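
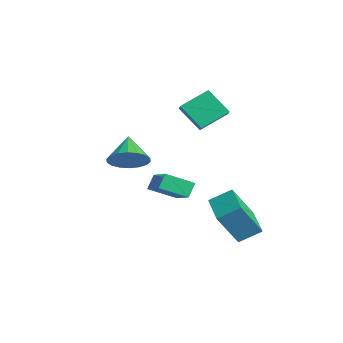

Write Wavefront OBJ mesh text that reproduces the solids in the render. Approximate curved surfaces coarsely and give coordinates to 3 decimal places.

v 2.253 -1.578 1.895
v 2.918 -0.952 2.414
v 1.067 -1.222 2.985
v 2.721 -0.662 2.105
v 2.432 -0.553 1.755
v 2.107 -0.647 1.432
v 1.811 -0.925 1.201
v 1.603 -1.333 1.108
v 1.523 -1.789 1.17
v 1.588 -2.203 1.376
v 1.785 -2.494 1.684
v 2.074 -2.603 2.035
v 2.399 -2.509 2.357
v 2.695 -2.231 2.588
v 2.903 -1.823 2.682
v 2.983 -1.367 2.62
v 0.495 0.204 0.02
v 2.237 0.235 0.778
v 0.769 1.6 -0.667
v 2.511 1.631 0.091
v 0.829 -0.231 -0.731
v 2.571 -0.2 0.027
v 1.103 1.165 -1.418
v 2.845 1.196 -0.66
v -2.857 2.569 3.043
v -1.845 2.313 3.572
v -2.949 4.067 3.943
v -1.938 3.811 4.472
v -1.982 3.389 1.768
v -0.971 3.133 2.297
v -2.075 4.887 2.668
v -1.063 4.631 3.197
v 2.722 3.315 -2.745
v 2.935 2.151 -0.95
v 2.999 4.412 -2.066
v 3.211 3.249 -0.271
v 4.629 3.071 -3.129
v 4.841 1.908 -1.334
v 4.905 4.169 -2.45
v 5.118 3.005 -0.655
f 2 1 4
f 2 4 3
f 4 1 5
f 4 5 3
f 5 1 6
f 5 6 3
f 6 1 7
f 6 7 3
f 7 1 8
f 7 8 3
f 8 1 9
f 8 9 3
f 9 1 10
f 9 10 3
f 10 1 11
f 10 11 3
f 11 1 12
f 11 12 3
f 12 1 13
f 12 13 3
f 13 1 14
f 13 14 3
f 14 1 15
f 14 15 3
f 15 1 16
f 15 16 3
f 16 1 2
f 16 2 3
f 18 20 17
f 21 18 17
f 17 20 19
f 19 21 17
f 18 24 20
f 22 18 21
f 22 24 18
f 20 24 19
f 23 21 19
f 19 24 23
f 23 22 21
f 24 22 23
f 26 28 25
f 29 26 25
f 25 28 27
f 27 29 25
f 26 32 28
f 30 26 29
f 30 32 26
f 28 32 27
f 31 29 27
f 27 32 31
f 31 30 29
f 32 30 31
f 34 36 33
f 37 34 33
f 33 36 35
f 35 37 33
f 34 40 36
f 38 34 37
f 38 40 34
f 36 40 35
f 39 37 35
f 35 40 39
f 39 38 37
f 40 38 39



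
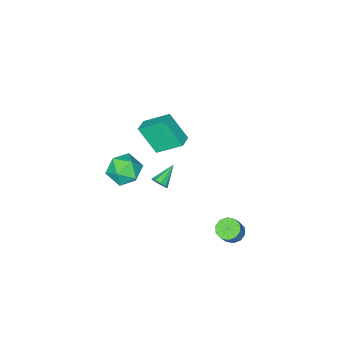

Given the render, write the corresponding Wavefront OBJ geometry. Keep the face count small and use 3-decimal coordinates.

v 0.506 -3.386 -2.353
v 0.953 -2.866 -1.421
v 0.747 -5.054 -1.539
v 1.194 -4.534 -0.607
v 0.07 -4.416 -0.852
v -0.079 -3.385 -1.355
v 1.779 -4.535 -1.605
v 1.63 -3.504 -2.108
v 1.74 -3.577 -0.959
v 0.683 -3.503 -0.493
v 1.017 -4.417 -2.467
v -0.04 -4.343 -2.001
v -0.155 -2.151 -2.181
v 0.075 -2.534 -1.86
v -1.425 -2.309 -1.459
v 0.12 -2.194 -1.707
v 0.037 -1.833 -1.775
v -0.137 -1.622 -2.034
v -0.318 -1.658 -2.361
v -0.423 -1.925 -2.604
v -0.403 -2.298 -2.65
v -0.266 -2.602 -2.476
v -0.077 -2.695 -2.164
v -0.56 3.283 -2.723
v 0.045 3.357 -3.106
v 0.645 3.55 -2.12
v 0.04 3.477 -1.737
v -0.144 3.758 -3.069
v 0.456 3.951 -2.084
v -0.492 3.978 -2.9
v 0.108 4.171 -1.915
v -0.866 3.932 -2.663
v -0.266 4.126 -1.678
v -1.123 3.639 -2.449
v -0.523 3.832 -1.464
v -1.165 3.21 -2.34
v -0.565 3.403 -1.354
v -0.976 2.809 -2.376
v -0.376 3.002 -1.391
v -0.628 2.589 -2.545
v -0.028 2.782 -1.56
v -0.254 2.634 -2.782
v 0.346 2.828 -1.797
v 0.003 2.928 -2.996
v 0.603 3.121 -2.011
v 0.622 -2.549 4.068
v -0.156 -1.281 5.134
v 0.327 -1.419 2.507
v -0.452 -0.151 3.573
v 1.372 -2.189 4.187
v 0.593 -0.921 5.253
v 1.076 -1.059 2.626
v 0.298 0.209 3.692
f 1 12 6
f 1 6 2
f 1 2 8
f 1 8 11
f 1 11 12
f 2 6 10
f 6 12 5
f 12 11 3
f 11 8 7
f 8 2 9
f 4 10 5
f 4 5 3
f 4 3 7
f 4 7 9
f 4 9 10
f 5 10 6
f 3 5 12
f 7 3 11
f 9 7 8
f 10 9 2
f 14 13 16
f 14 16 15
f 16 13 17
f 16 17 15
f 17 13 18
f 17 18 15
f 18 13 19
f 18 19 15
f 19 13 20
f 19 20 15
f 20 13 21
f 20 21 15
f 21 13 22
f 21 22 15
f 22 13 23
f 22 23 15
f 23 13 14
f 23 14 15
f 25 24 28
f 25 28 26
f 26 28 29
f 26 29 27
f 28 24 30
f 28 30 29
f 29 30 31
f 29 31 27
f 30 24 32
f 30 32 31
f 31 32 33
f 31 33 27
f 32 24 34
f 32 34 33
f 33 34 35
f 33 35 27
f 34 24 36
f 34 36 35
f 35 36 37
f 35 37 27
f 36 24 38
f 36 38 37
f 37 38 39
f 37 39 27
f 38 24 40
f 38 40 39
f 39 40 41
f 39 41 27
f 40 24 42
f 40 42 41
f 41 42 43
f 41 43 27
f 42 24 44
f 42 44 43
f 43 44 45
f 43 45 27
f 44 24 25
f 44 25 45
f 45 25 26
f 45 26 27
f 47 49 46
f 50 47 46
f 46 49 48
f 48 50 46
f 47 53 49
f 51 47 50
f 51 53 47
f 49 53 48
f 52 50 48
f 48 53 52
f 52 51 50
f 53 51 52



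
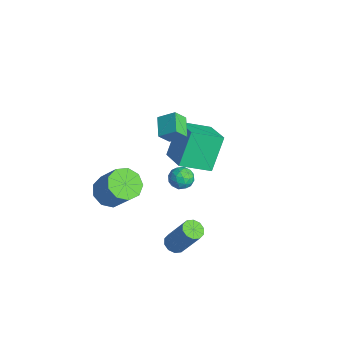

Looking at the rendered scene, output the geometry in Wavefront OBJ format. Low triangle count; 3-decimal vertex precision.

v -2.436 -1.241 -3.892
v -1.837 -0.756 -4.448
v -0.766 -0.354 -2.944
v -1.364 -0.839 -2.388
v -2.301 -0.36 -4.223
v -1.23 0.041 -2.719
v -2.828 -0.377 -3.843
v -1.757 0.025 -2.339
v -3.172 -0.798 -3.486
v -2.1 -0.396 -1.982
v -3.171 -1.426 -3.319
v -2.099 -1.024 -1.815
v -2.826 -1.967 -3.42
v -1.754 -1.566 -1.916
v -2.298 -2.169 -3.742
v -1.227 -1.767 -2.238
v -1.835 -1.936 -4.134
v -0.764 -1.534 -2.63
v -1.653 -1.378 -4.413
v -0.582 -0.976 -2.909
v 3.384 0.694 2.371
v 3.773 0.385 1.964
v 2.927 -0.205 2.616
v 3.316 -0.514 2.209
v 3.552 -0.258 2.748
v 3.835 0.297 2.597
v 2.865 -0.117 1.983
v 3.148 0.438 1.832
v 3.452 -0.116 1.725
v 3.877 -0.203 2.198
v 2.823 0.383 2.382
v 3.248 0.296 2.855
v 3.619 0.618 2.146
v 3.081 -0.438 2.434
v 3.22 -0.288 2.751
v 3.449 -0.47 2.512
v 3.655 0.567 2.518
v 3.884 0.385 2.279
v 3.754 0.007 2.74
v 2.816 -0.205 2.301
v 3.045 -0.387 2.062
v 3.251 0.65 2.068
v 3.48 0.468 1.829
v 2.946 0.173 1.84
v 3.659 0.142 1.766
v 3.39 -0.386 1.91
v 3.125 -0.153 1.778
v 3.291 0.174 1.689
v 3.908 0.091 2.044
v 3.639 -0.437 2.188
v 3.779 -0.287 2.505
v 3.945 0.039 2.416
v 3.72 -0.203 1.904
v 3.061 0.617 2.392
v 2.792 0.089 2.536
v 2.755 0.141 2.164
v 2.921 0.467 2.075
v 3.31 0.566 2.67
v 3.041 0.038 2.814
v 3.409 0.006 2.891
v 3.575 0.333 2.802
v 2.98 0.383 2.676
v -0.709 0.606 2.985
v -0.232 1.307 3.534
v -0.768 1.191 2.29
v -0.29 1.892 2.839
v 0.31 0.228 2.581
v 0.788 0.929 3.13
v 0.252 0.813 1.886
v 0.729 1.514 2.435
v -3.127 2.063 -2.831
v -3.808 3.015 -1.099
v -2.775 3.674 -3.577
v -3.455 4.626 -1.846
v -1.425 2.014 -2.134
v -2.105 2.966 -0.403
v -1.072 3.625 -2.881
v -1.753 4.577 -1.149
v 2.197 0.264 -4.193
v 2.706 0.04 -4.358
v 3.532 0.632 -2.612
v 3.023 0.856 -2.447
v 2.694 0.381 -4.468
v 3.52 0.973 -2.722
v 2.493 0.677 -4.473
v 3.319 1.269 -2.727
v 2.178 0.816 -4.371
v 3.004 1.408 -2.625
v 1.871 0.743 -4.201
v 2.697 1.336 -2.455
v 1.688 0.488 -4.028
v 2.514 1.08 -2.282
v 1.7 0.147 -3.918
v 2.526 0.739 -2.172
v 1.901 -0.149 -3.913
v 2.727 0.443 -2.167
v 2.216 -0.288 -4.015
v 3.042 0.304 -2.269
v 2.523 -0.216 -4.185
v 3.349 0.377 -2.439
f 2 1 5
f 2 5 3
f 3 5 6
f 3 6 4
f 5 1 7
f 5 7 6
f 6 7 8
f 6 8 4
f 7 1 9
f 7 9 8
f 8 9 10
f 8 10 4
f 9 1 11
f 9 11 10
f 10 11 12
f 10 12 4
f 11 1 13
f 11 13 12
f 12 13 14
f 12 14 4
f 13 1 15
f 13 15 14
f 14 15 16
f 14 16 4
f 15 1 17
f 15 17 16
f 16 17 18
f 16 18 4
f 17 1 19
f 17 19 18
f 18 19 20
f 18 20 4
f 19 1 2
f 19 2 20
f 20 2 3
f 20 3 4
f 21 58 37
f 58 32 61
f 37 61 26
f 58 61 37
f 21 37 33
f 37 26 38
f 33 38 22
f 37 38 33
f 21 33 42
f 33 22 43
f 42 43 28
f 33 43 42
f 21 42 54
f 42 28 57
f 54 57 31
f 42 57 54
f 21 54 58
f 54 31 62
f 58 62 32
f 54 62 58
f 22 38 49
f 38 26 52
f 49 52 30
f 38 52 49
f 26 61 39
f 61 32 60
f 39 60 25
f 61 60 39
f 32 62 59
f 62 31 55
f 59 55 23
f 62 55 59
f 31 57 56
f 57 28 44
f 56 44 27
f 57 44 56
f 28 43 48
f 43 22 45
f 48 45 29
f 43 45 48
f 24 50 36
f 50 30 51
f 36 51 25
f 50 51 36
f 24 36 34
f 36 25 35
f 34 35 23
f 36 35 34
f 24 34 41
f 34 23 40
f 41 40 27
f 34 40 41
f 24 41 46
f 41 27 47
f 46 47 29
f 41 47 46
f 24 46 50
f 46 29 53
f 50 53 30
f 46 53 50
f 25 51 39
f 51 30 52
f 39 52 26
f 51 52 39
f 23 35 59
f 35 25 60
f 59 60 32
f 35 60 59
f 27 40 56
f 40 23 55
f 56 55 31
f 40 55 56
f 29 47 48
f 47 27 44
f 48 44 28
f 47 44 48
f 30 53 49
f 53 29 45
f 49 45 22
f 53 45 49
f 64 66 63
f 67 64 63
f 63 66 65
f 65 67 63
f 64 70 66
f 68 64 67
f 68 70 64
f 66 70 65
f 69 67 65
f 65 70 69
f 69 68 67
f 70 68 69
f 72 74 71
f 75 72 71
f 71 74 73
f 73 75 71
f 72 78 74
f 76 72 75
f 76 78 72
f 74 78 73
f 77 75 73
f 73 78 77
f 77 76 75
f 78 76 77
f 80 79 83
f 80 83 81
f 81 83 84
f 81 84 82
f 83 79 85
f 83 85 84
f 84 85 86
f 84 86 82
f 85 79 87
f 85 87 86
f 86 87 88
f 86 88 82
f 87 79 89
f 87 89 88
f 88 89 90
f 88 90 82
f 89 79 91
f 89 91 90
f 90 91 92
f 90 92 82
f 91 79 93
f 91 93 92
f 92 93 94
f 92 94 82
f 93 79 95
f 93 95 94
f 94 95 96
f 94 96 82
f 95 79 97
f 95 97 96
f 96 97 98
f 96 98 82
f 97 79 99
f 97 99 98
f 98 99 100
f 98 100 82
f 99 79 80
f 99 80 100
f 100 80 81
f 100 81 82



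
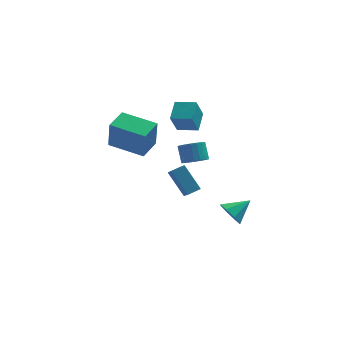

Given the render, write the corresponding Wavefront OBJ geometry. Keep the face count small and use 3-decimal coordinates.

v -0.912 1.352 1.984
v -1.354 0.802 3.307
v -0.54 2.531 2.598
v -0.981 1.98 3.921
v 0.261 0.88 2.179
v -0.18 0.329 3.502
v 0.634 2.058 2.793
v 0.192 1.508 4.116
v -1.221 4.052 -3.472
v -1.095 2.886 -2.551
v -0.443 4.341 -3.211
v -0.318 3.176 -2.291
v -0.362 3.024 -4.889
v -0.237 1.859 -3.969
v 0.415 3.314 -4.629
v 0.541 2.148 -3.708
v -3.062 -2.15 2.206
v -2.995 -2.527 4.057
v -4.93 -1.025 2.503
v -4.863 -1.403 4.354
v -2.297 -0.937 2.426
v -2.23 -1.315 4.277
v -4.165 0.187 2.723
v -4.098 -0.19 4.574
v 0.279 2.845 -1.737
v 0.833 3.364 -2.047
v 0.675 4.114 -1.072
v 0.121 3.595 -0.763
v 0.543 3.48 -2.183
v 0.385 4.23 -1.209
v 0.208 3.487 -2.243
v 0.049 4.237 -1.268
v -0.116 3.382 -2.215
v -0.274 4.132 -1.24
v -0.371 3.185 -2.104
v -0.529 3.935 -1.13
v -0.513 2.928 -1.93
v -0.672 3.678 -0.956
v -0.519 2.658 -1.723
v -0.677 3.408 -0.748
v -0.387 2.419 -1.518
v -0.545 3.169 -0.543
v -0.139 2.255 -1.351
v -0.297 3.005 -0.376
v 0.181 2.192 -1.251
v 0.022 2.942 -0.276
v 0.518 2.242 -1.235
v 0.359 2.992 -0.26
v 0.813 2.397 -1.306
v 0.655 3.147 -0.331
v 1.017 2.629 -1.451
v 0.858 3.379 -0.476
v 1.092 2.898 -1.646
v 0.934 3.648 -0.671
v 1.028 3.158 -1.857
v 0.869 3.908 -0.882
v 1.568 -3.773 -1.747
v 1.853 -3.342 -2.484
v 2.732 -3.287 -1.013
v 1.442 -2.951 -2.092
v 1.106 -3.042 -1.498
v 1.04 -3.561 -1.05
v 1.283 -4.204 -1.011
v 1.693 -4.595 -1.403
v 2.03 -4.504 -1.997
v 2.096 -3.985 -2.444
f 2 4 1
f 5 2 1
f 1 4 3
f 3 5 1
f 2 8 4
f 6 2 5
f 6 8 2
f 4 8 3
f 7 5 3
f 3 8 7
f 7 6 5
f 8 6 7
f 10 12 9
f 13 10 9
f 9 12 11
f 11 13 9
f 10 16 12
f 14 10 13
f 14 16 10
f 12 16 11
f 15 13 11
f 11 16 15
f 15 14 13
f 16 14 15
f 18 20 17
f 21 18 17
f 17 20 19
f 19 21 17
f 18 24 20
f 22 18 21
f 22 24 18
f 20 24 19
f 23 21 19
f 19 24 23
f 23 22 21
f 24 22 23
f 26 25 29
f 26 29 27
f 27 29 30
f 27 30 28
f 29 25 31
f 29 31 30
f 30 31 32
f 30 32 28
f 31 25 33
f 31 33 32
f 32 33 34
f 32 34 28
f 33 25 35
f 33 35 34
f 34 35 36
f 34 36 28
f 35 25 37
f 35 37 36
f 36 37 38
f 36 38 28
f 37 25 39
f 37 39 38
f 38 39 40
f 38 40 28
f 39 25 41
f 39 41 40
f 40 41 42
f 40 42 28
f 41 25 43
f 41 43 42
f 42 43 44
f 42 44 28
f 43 25 45
f 43 45 44
f 44 45 46
f 44 46 28
f 45 25 47
f 45 47 46
f 46 47 48
f 46 48 28
f 47 25 49
f 47 49 48
f 48 49 50
f 48 50 28
f 49 25 51
f 49 51 50
f 50 51 52
f 50 52 28
f 51 25 53
f 51 53 52
f 52 53 54
f 52 54 28
f 53 25 55
f 53 55 54
f 54 55 56
f 54 56 28
f 55 25 26
f 55 26 56
f 56 26 27
f 56 27 28
f 58 57 60
f 58 60 59
f 60 57 61
f 60 61 59
f 61 57 62
f 61 62 59
f 62 57 63
f 62 63 59
f 63 57 64
f 63 64 59
f 64 57 65
f 64 65 59
f 65 57 66
f 65 66 59
f 66 57 58
f 66 58 59



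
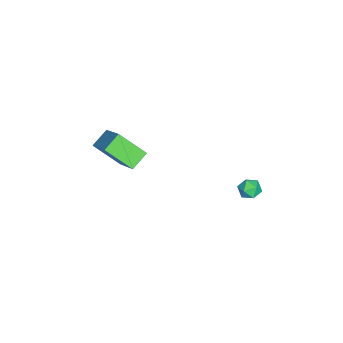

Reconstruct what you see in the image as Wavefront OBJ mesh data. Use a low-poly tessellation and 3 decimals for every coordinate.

v -2.515 3.58 -2.717
v -2.244 3.337 -2.164
v -2.716 2.583 -3.056
v -2.445 2.34 -2.503
v -3.021 2.667 -2.474
v -2.896 3.283 -2.264
v -2.064 2.637 -2.956
v -1.939 3.253 -2.746
v -1.965 2.754 -2.311
v -2.557 2.772 -2.013
v -2.403 3.148 -3.207
v -2.995 3.166 -2.909
v -1.783 -4.079 1.496
v -0.372 -3.113 2.798
v -1.683 -2.689 0.357
v -0.272 -1.723 1.66
v -0.948 -4.577 0.96
v 0.463 -3.611 2.263
v -0.848 -3.187 -0.178
v 0.563 -2.221 1.124
f 1 12 6
f 1 6 2
f 1 2 8
f 1 8 11
f 1 11 12
f 2 6 10
f 6 12 5
f 12 11 3
f 11 8 7
f 8 2 9
f 4 10 5
f 4 5 3
f 4 3 7
f 4 7 9
f 4 9 10
f 5 10 6
f 3 5 12
f 7 3 11
f 9 7 8
f 10 9 2
f 14 16 13
f 17 14 13
f 13 16 15
f 15 17 13
f 14 20 16
f 18 14 17
f 18 20 14
f 16 20 15
f 19 17 15
f 15 20 19
f 19 18 17
f 20 18 19



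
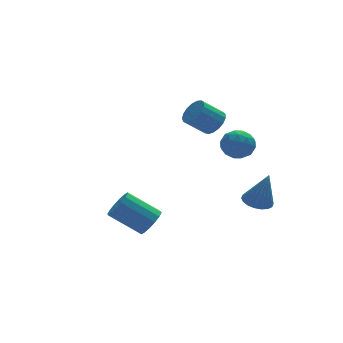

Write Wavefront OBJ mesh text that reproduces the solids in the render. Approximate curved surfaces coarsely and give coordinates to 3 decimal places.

v 3.051 2.585 2.329
v 3.391 3.084 2.684
v 2.448 3.154 3.486
v 2.109 2.655 3.131
v 3.211 3.254 2.458
v 2.269 3.324 3.261
v 2.995 3.271 2.203
v 2.052 3.341 3.005
v 2.792 3.131 1.976
v 1.849 3.201 2.779
v 2.648 2.866 1.83
v 1.705 2.936 2.633
v 2.596 2.536 1.799
v 1.654 2.607 2.601
v 2.649 2.218 1.889
v 1.707 2.288 2.691
v 2.794 1.984 2.079
v 1.852 2.054 2.882
v 2.998 1.887 2.327
v 2.055 1.957 3.13
v 3.214 1.95 2.575
v 2.271 2.02 3.378
v 3.393 2.159 2.767
v 2.45 2.229 3.569
v 3.493 2.465 2.858
v 2.551 2.535 3.661
v 3.493 2.799 2.828
v 2.55 2.869 3.631
v -1.262 -2.149 -0.451
v -0.825 -1.637 -0.258
v -2.021 -0.98 0.704
v -2.458 -1.491 0.511
v -0.993 -1.511 -0.553
v -2.189 -0.853 0.409
v -1.233 -1.555 -0.821
v -2.429 -0.897 0.141
v -1.48 -1.759 -0.99
v -2.677 -1.101 -0.027
v -1.67 -2.067 -1.014
v -2.866 -1.409 -0.052
v -1.75 -2.397 -0.888
v -2.946 -1.739 0.074
v -1.699 -2.66 -0.644
v -2.895 -2.003 0.318
v -1.531 -2.787 -0.349
v -2.727 -2.129 0.613
v -1.291 -2.743 -0.081
v -2.487 -2.085 0.881
v -1.043 -2.539 0.087
v -2.24 -1.881 1.05
v -0.854 -2.231 0.112
v -2.05 -1.573 1.074
v -0.774 -1.901 -0.014
v -1.97 -1.243 0.948
v 3.131 -2.499 0.235
v 3.791 -2.397 0.109
v 3.489 -2.821 1.845
v 3.694 -2.121 0.186
v 3.485 -1.92 0.272
v 3.207 -1.833 0.352
v 2.913 -1.878 0.408
v 2.662 -2.047 0.43
v 2.504 -2.304 0.414
v 2.471 -2.601 0.362
v 2.568 -2.877 0.285
v 2.777 -3.078 0.198
v 3.056 -3.164 0.119
v 3.349 -3.119 0.062
v 3.6 -2.951 0.04
v 3.758 -2.693 0.057
v 2.88 0.75 2.401
v 3.596 0.722 2.047
v 2.824 -0.542 2.393
v 3.54 -0.57 2.039
v 3.479 -0.325 2.797
v 3.514 0.473 2.802
v 2.906 -0.293 1.638
v 2.941 0.505 1.643
v 3.612 0.077 1.575
v 3.966 0.057 2.291
v 2.454 0.123 2.149
v 2.808 0.103 2.865
v 3.243 0.849 2.225
v 3.177 -0.669 2.215
v 3.142 -0.525 2.661
v 3.562 -0.542 2.452
v 3.195 0.703 2.669
v 3.615 0.686 2.46
v 3.547 0.071 2.901
v 2.805 -0.506 1.98
v 3.225 -0.523 1.771
v 2.858 0.722 1.988
v 3.278 0.705 1.779
v 2.873 0.109 1.539
v 3.673 0.453 1.739
v 3.64 -0.306 1.734
v 3.268 -0.143 1.499
v 3.288 0.326 1.502
v 3.881 0.442 2.16
v 3.848 -0.317 2.155
v 3.813 -0.173 2.601
v 3.833 0.296 2.604
v 3.89 0.063 1.883
v 2.572 0.497 2.285
v 2.539 -0.262 2.28
v 2.587 -0.116 1.836
v 2.607 0.353 1.839
v 2.78 0.486 2.706
v 2.747 -0.273 2.701
v 3.132 -0.146 2.938
v 3.152 0.323 2.941
v 2.53 0.117 2.557
f 2 1 5
f 2 5 3
f 3 5 6
f 3 6 4
f 5 1 7
f 5 7 6
f 6 7 8
f 6 8 4
f 7 1 9
f 7 9 8
f 8 9 10
f 8 10 4
f 9 1 11
f 9 11 10
f 10 11 12
f 10 12 4
f 11 1 13
f 11 13 12
f 12 13 14
f 12 14 4
f 13 1 15
f 13 15 14
f 14 15 16
f 14 16 4
f 15 1 17
f 15 17 16
f 16 17 18
f 16 18 4
f 17 1 19
f 17 19 18
f 18 19 20
f 18 20 4
f 19 1 21
f 19 21 20
f 20 21 22
f 20 22 4
f 21 1 23
f 21 23 22
f 22 23 24
f 22 24 4
f 23 1 25
f 23 25 24
f 24 25 26
f 24 26 4
f 25 1 27
f 25 27 26
f 26 27 28
f 26 28 4
f 27 1 2
f 27 2 28
f 28 2 3
f 28 3 4
f 30 29 33
f 30 33 31
f 31 33 34
f 31 34 32
f 33 29 35
f 33 35 34
f 34 35 36
f 34 36 32
f 35 29 37
f 35 37 36
f 36 37 38
f 36 38 32
f 37 29 39
f 37 39 38
f 38 39 40
f 38 40 32
f 39 29 41
f 39 41 40
f 40 41 42
f 40 42 32
f 41 29 43
f 41 43 42
f 42 43 44
f 42 44 32
f 43 29 45
f 43 45 44
f 44 45 46
f 44 46 32
f 45 29 47
f 45 47 46
f 46 47 48
f 46 48 32
f 47 29 49
f 47 49 48
f 48 49 50
f 48 50 32
f 49 29 51
f 49 51 50
f 50 51 52
f 50 52 32
f 51 29 53
f 51 53 52
f 52 53 54
f 52 54 32
f 53 29 30
f 53 30 54
f 54 30 31
f 54 31 32
f 56 55 58
f 56 58 57
f 58 55 59
f 58 59 57
f 59 55 60
f 59 60 57
f 60 55 61
f 60 61 57
f 61 55 62
f 61 62 57
f 62 55 63
f 62 63 57
f 63 55 64
f 63 64 57
f 64 55 65
f 64 65 57
f 65 55 66
f 65 66 57
f 66 55 67
f 66 67 57
f 67 55 68
f 67 68 57
f 68 55 69
f 68 69 57
f 69 55 70
f 69 70 57
f 70 55 56
f 70 56 57
f 71 108 87
f 108 82 111
f 87 111 76
f 108 111 87
f 71 87 83
f 87 76 88
f 83 88 72
f 87 88 83
f 71 83 92
f 83 72 93
f 92 93 78
f 83 93 92
f 71 92 104
f 92 78 107
f 104 107 81
f 92 107 104
f 71 104 108
f 104 81 112
f 108 112 82
f 104 112 108
f 72 88 99
f 88 76 102
f 99 102 80
f 88 102 99
f 76 111 89
f 111 82 110
f 89 110 75
f 111 110 89
f 82 112 109
f 112 81 105
f 109 105 73
f 112 105 109
f 81 107 106
f 107 78 94
f 106 94 77
f 107 94 106
f 78 93 98
f 93 72 95
f 98 95 79
f 93 95 98
f 74 100 86
f 100 80 101
f 86 101 75
f 100 101 86
f 74 86 84
f 86 75 85
f 84 85 73
f 86 85 84
f 74 84 91
f 84 73 90
f 91 90 77
f 84 90 91
f 74 91 96
f 91 77 97
f 96 97 79
f 91 97 96
f 74 96 100
f 96 79 103
f 100 103 80
f 96 103 100
f 75 101 89
f 101 80 102
f 89 102 76
f 101 102 89
f 73 85 109
f 85 75 110
f 109 110 82
f 85 110 109
f 77 90 106
f 90 73 105
f 106 105 81
f 90 105 106
f 79 97 98
f 97 77 94
f 98 94 78
f 97 94 98
f 80 103 99
f 103 79 95
f 99 95 72
f 103 95 99



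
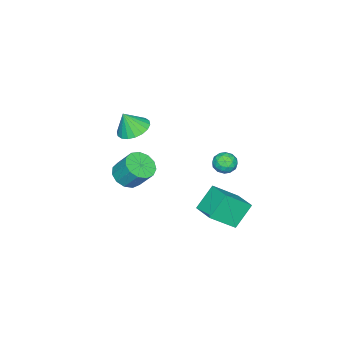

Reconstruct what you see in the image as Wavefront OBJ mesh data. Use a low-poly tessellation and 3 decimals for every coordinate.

v -2.909 -4.233 -4.179
v -2.012 -4.301 -4.157
v -1.974 -3.435 -3.02
v -2.871 -3.367 -3.041
v -2.118 -3.905 -4.455
v -2.08 -3.039 -3.318
v -2.475 -3.613 -4.666
v -2.437 -2.747 -3.528
v -2.97 -3.518 -4.721
v -2.932 -2.652 -3.584
v -3.446 -3.65 -4.605
v -3.407 -2.783 -3.468
v -3.751 -3.967 -4.353
v -3.713 -3.101 -3.216
v -3.789 -4.368 -4.046
v -3.751 -3.502 -2.909
v -3.548 -4.727 -3.781
v -3.509 -3.861 -2.643
v -3.104 -4.929 -3.642
v -3.065 -4.063 -2.505
v -2.598 -4.91 -3.674
v -2.559 -4.044 -2.536
v -2.191 -4.676 -3.866
v -2.152 -3.81 -2.728
v -2.179 1.849 -4.479
v -3.153 2.179 -3.306
v -1.48 3.024 -4.23
v -2.453 3.354 -3.057
v -1.127 0.986 -3.363
v -2.1 1.316 -2.19
v -0.427 2.161 -3.114
v -1.401 2.491 -1.941
v -2.126 -3.289 0.281
v -1.283 -3.442 -0.026
v -1.774 -3.671 1.439
v -1.266 -3.056 0.096
v -1.42 -2.716 0.254
v -1.713 -2.49 0.418
v -2.088 -2.422 0.555
v -2.471 -2.526 0.637
v -2.785 -2.781 0.649
v -2.969 -3.137 0.588
v -2.986 -3.522 0.466
v -2.833 -3.862 0.307
v -2.54 -4.088 0.143
v -2.164 -4.156 0.007
v -1.782 -4.052 -0.076
v -1.467 -3.797 -0.087
v -1.874 2.341 0.324
v -1.528 2.848 0.076
v -1.052 2.092 0.964
v -0.706 2.599 0.716
v -1.235 2.714 1.098
v -1.743 2.868 0.702
v -0.837 2.072 0.338
v -1.345 2.226 -0.058
v -0.887 2.682 0.085
v -1.133 3.079 0.555
v -1.447 1.861 0.485
v -1.693 2.258 0.955
v -1.774 2.616 0.144
v -0.806 2.324 0.896
v -1.117 2.391 1.121
v -0.914 2.69 0.975
v -1.9 2.628 0.512
v -1.696 2.926 0.366
v -1.524 2.848 0.967
v -0.884 2.014 0.674
v -0.68 2.312 0.528
v -1.666 2.25 0.065
v -1.463 2.549 -0.081
v -1.056 2.092 0.073
v -1.193 2.817 0.003
v -0.71 2.671 0.38
v -0.787 2.361 0.157
v -1.086 2.451 -0.076
v -1.338 3.05 0.279
v -0.854 2.904 0.656
v -1.165 2.972 0.88
v -1.464 3.062 0.648
v -0.961 2.953 0.285
v -1.726 2.036 0.384
v -1.242 1.89 0.761
v -1.116 1.878 0.392
v -1.415 1.968 0.16
v -1.87 2.269 0.66
v -1.387 2.123 1.037
v -1.494 2.489 1.116
v -1.793 2.579 0.883
v -1.619 1.987 0.755
f 2 1 5
f 2 5 3
f 3 5 6
f 3 6 4
f 5 1 7
f 5 7 6
f 6 7 8
f 6 8 4
f 7 1 9
f 7 9 8
f 8 9 10
f 8 10 4
f 9 1 11
f 9 11 10
f 10 11 12
f 10 12 4
f 11 1 13
f 11 13 12
f 12 13 14
f 12 14 4
f 13 1 15
f 13 15 14
f 14 15 16
f 14 16 4
f 15 1 17
f 15 17 16
f 16 17 18
f 16 18 4
f 17 1 19
f 17 19 18
f 18 19 20
f 18 20 4
f 19 1 21
f 19 21 20
f 20 21 22
f 20 22 4
f 21 1 23
f 21 23 22
f 22 23 24
f 22 24 4
f 23 1 2
f 23 2 24
f 24 2 3
f 24 3 4
f 26 28 25
f 29 26 25
f 25 28 27
f 27 29 25
f 26 32 28
f 30 26 29
f 30 32 26
f 28 32 27
f 31 29 27
f 27 32 31
f 31 30 29
f 32 30 31
f 34 33 36
f 34 36 35
f 36 33 37
f 36 37 35
f 37 33 38
f 37 38 35
f 38 33 39
f 38 39 35
f 39 33 40
f 39 40 35
f 40 33 41
f 40 41 35
f 41 33 42
f 41 42 35
f 42 33 43
f 42 43 35
f 43 33 44
f 43 44 35
f 44 33 45
f 44 45 35
f 45 33 46
f 45 46 35
f 46 33 47
f 46 47 35
f 47 33 48
f 47 48 35
f 48 33 34
f 48 34 35
f 49 86 65
f 86 60 89
f 65 89 54
f 86 89 65
f 49 65 61
f 65 54 66
f 61 66 50
f 65 66 61
f 49 61 70
f 61 50 71
f 70 71 56
f 61 71 70
f 49 70 82
f 70 56 85
f 82 85 59
f 70 85 82
f 49 82 86
f 82 59 90
f 86 90 60
f 82 90 86
f 50 66 77
f 66 54 80
f 77 80 58
f 66 80 77
f 54 89 67
f 89 60 88
f 67 88 53
f 89 88 67
f 60 90 87
f 90 59 83
f 87 83 51
f 90 83 87
f 59 85 84
f 85 56 72
f 84 72 55
f 85 72 84
f 56 71 76
f 71 50 73
f 76 73 57
f 71 73 76
f 52 78 64
f 78 58 79
f 64 79 53
f 78 79 64
f 52 64 62
f 64 53 63
f 62 63 51
f 64 63 62
f 52 62 69
f 62 51 68
f 69 68 55
f 62 68 69
f 52 69 74
f 69 55 75
f 74 75 57
f 69 75 74
f 52 74 78
f 74 57 81
f 78 81 58
f 74 81 78
f 53 79 67
f 79 58 80
f 67 80 54
f 79 80 67
f 51 63 87
f 63 53 88
f 87 88 60
f 63 88 87
f 55 68 84
f 68 51 83
f 84 83 59
f 68 83 84
f 57 75 76
f 75 55 72
f 76 72 56
f 75 72 76
f 58 81 77
f 81 57 73
f 77 73 50
f 81 73 77



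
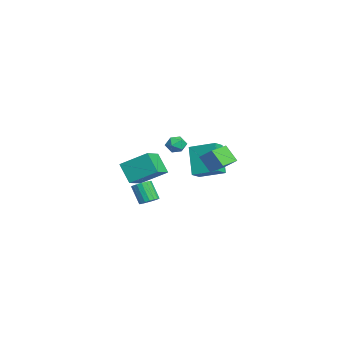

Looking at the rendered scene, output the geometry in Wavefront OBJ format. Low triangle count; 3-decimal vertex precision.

v 1.242 0.59 0.753
v 0.071 0.481 2.505
v 1.908 2.048 1.289
v 0.737 1.938 3.041
v 1.923 0.122 1.179
v 0.752 0.012 2.931
v 2.589 1.579 1.715
v 1.418 1.47 3.467
v -4.907 -3.187 -0.561
v -3.618 -3.875 -0.013
v -4.468 -1.53 0.489
v -3.18 -2.218 1.037
v -4.08 -2.622 -1.797
v -2.792 -3.31 -1.249
v -3.642 -0.965 -0.747
v -2.353 -1.653 -0.199
v 3.215 1.88 2.27
v 2.706 1.288 3.246
v 3.767 2.528 2.95
v 3.258 1.937 3.926
v 4.242 1.003 2.274
v 3.733 0.412 3.25
v 4.794 1.652 2.954
v 4.285 1.06 3.93
v 4.259 -2.386 0.104
v 4.691 -2.122 0.425
v 4.114 -2.549 1.556
v 3.681 -2.814 1.236
v 4.49 -1.918 0.399
v 3.913 -2.345 1.531
v 4.237 -1.822 0.306
v 3.659 -2.249 1.437
v 3.988 -1.855 0.167
v 3.41 -2.282 1.298
v 3.801 -2.01 0.013
v 3.223 -2.437 1.144
v 3.719 -2.251 -0.12
v 3.142 -2.678 1.011
v 3.761 -2.523 -0.201
v 3.183 -2.95 0.93
v 3.917 -2.764 -0.213
v 3.339 -3.191 0.918
v 4.151 -2.918 -0.151
v 3.573 -3.345 0.98
v 4.41 -2.951 -0.032
v 3.832 -3.378 1.1
v 4.634 -2.854 0.119
v 4.057 -3.281 1.251
v 4.772 -2.65 0.267
v 4.195 -3.078 1.398
v 4.793 -2.386 0.377
v 4.216 -2.813 1.509
v -0.299 -0.426 3.396
v 0 -0.031 2.925
v 0.04 -1.329 2.855
v 0.339 -0.934 2.384
v 0.592 -0.961 3.018
v 0.383 -0.403 3.352
v -0.343 -0.957 2.428
v -0.552 -0.399 2.762
v -0.027 -0.36 2.326
v 0.551 -0.362 2.691
v -0.511 -0.998 3.089
v 0.067 -1 3.454
f 2 4 1
f 5 2 1
f 1 4 3
f 3 5 1
f 2 8 4
f 6 2 5
f 6 8 2
f 4 8 3
f 7 5 3
f 3 8 7
f 7 6 5
f 8 6 7
f 10 12 9
f 13 10 9
f 9 12 11
f 11 13 9
f 10 16 12
f 14 10 13
f 14 16 10
f 12 16 11
f 15 13 11
f 11 16 15
f 15 14 13
f 16 14 15
f 18 20 17
f 21 18 17
f 17 20 19
f 19 21 17
f 18 24 20
f 22 18 21
f 22 24 18
f 20 24 19
f 23 21 19
f 19 24 23
f 23 22 21
f 24 22 23
f 26 25 29
f 26 29 27
f 27 29 30
f 27 30 28
f 29 25 31
f 29 31 30
f 30 31 32
f 30 32 28
f 31 25 33
f 31 33 32
f 32 33 34
f 32 34 28
f 33 25 35
f 33 35 34
f 34 35 36
f 34 36 28
f 35 25 37
f 35 37 36
f 36 37 38
f 36 38 28
f 37 25 39
f 37 39 38
f 38 39 40
f 38 40 28
f 39 25 41
f 39 41 40
f 40 41 42
f 40 42 28
f 41 25 43
f 41 43 42
f 42 43 44
f 42 44 28
f 43 25 45
f 43 45 44
f 44 45 46
f 44 46 28
f 45 25 47
f 45 47 46
f 46 47 48
f 46 48 28
f 47 25 49
f 47 49 48
f 48 49 50
f 48 50 28
f 49 25 51
f 49 51 50
f 50 51 52
f 50 52 28
f 51 25 26
f 51 26 52
f 52 26 27
f 52 27 28
f 53 64 58
f 53 58 54
f 53 54 60
f 53 60 63
f 53 63 64
f 54 58 62
f 58 64 57
f 64 63 55
f 63 60 59
f 60 54 61
f 56 62 57
f 56 57 55
f 56 55 59
f 56 59 61
f 56 61 62
f 57 62 58
f 55 57 64
f 59 55 63
f 61 59 60
f 62 61 54



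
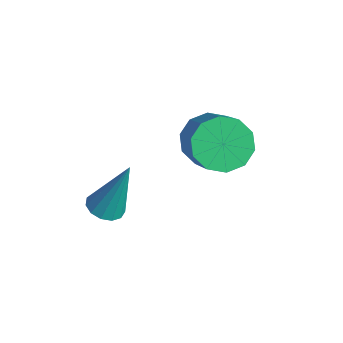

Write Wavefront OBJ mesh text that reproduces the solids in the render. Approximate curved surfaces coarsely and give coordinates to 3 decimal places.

v -0.267 -0.616 1.735
v 0.222 0.173 1.49
v 1.696 -0.315 2.86
v 1.207 -1.104 3.105
v -0.144 0.315 1.935
v 1.329 -0.173 3.305
v -0.557 0.101 2.303
v 0.916 -0.387 3.673
v -0.859 -0.386 2.454
v 0.614 -0.874 3.824
v -0.935 -0.962 2.331
v 0.538 -1.45 3.701
v -0.756 -1.405 1.98
v 0.718 -1.893 3.35
v -0.389 -1.547 1.535
v 1.084 -2.035 2.905
v 0.024 -1.333 1.167
v 1.497 -1.821 2.537
v 0.326 -0.846 1.016
v 1.799 -1.334 2.386
v 0.402 -0.27 1.139
v 1.875 -0.758 2.509
v -0.657 -4.023 -0.195
v -0.095 -3.8 -0.372
v -0.303 -3.357 1.775
v -0.327 -3.536 -0.419
v -0.664 -3.426 -0.396
v -0.998 -3.506 -0.309
v -1.225 -3.751 -0.186
v -1.271 -4.081 -0.065
v -1.122 -4.394 0.014
v -0.825 -4.589 0.026
v -0.475 -4.604 -0.031
v -0.183 -4.435 -0.141
v -0.041 -4.135 -0.268
f 2 1 5
f 2 5 3
f 3 5 6
f 3 6 4
f 5 1 7
f 5 7 6
f 6 7 8
f 6 8 4
f 7 1 9
f 7 9 8
f 8 9 10
f 8 10 4
f 9 1 11
f 9 11 10
f 10 11 12
f 10 12 4
f 11 1 13
f 11 13 12
f 12 13 14
f 12 14 4
f 13 1 15
f 13 15 14
f 14 15 16
f 14 16 4
f 15 1 17
f 15 17 16
f 16 17 18
f 16 18 4
f 17 1 19
f 17 19 18
f 18 19 20
f 18 20 4
f 19 1 21
f 19 21 20
f 20 21 22
f 20 22 4
f 21 1 2
f 21 2 22
f 22 2 3
f 22 3 4
f 24 23 26
f 24 26 25
f 26 23 27
f 26 27 25
f 27 23 28
f 27 28 25
f 28 23 29
f 28 29 25
f 29 23 30
f 29 30 25
f 30 23 31
f 30 31 25
f 31 23 32
f 31 32 25
f 32 23 33
f 32 33 25
f 33 23 34
f 33 34 25
f 34 23 35
f 34 35 25
f 35 23 24
f 35 24 25



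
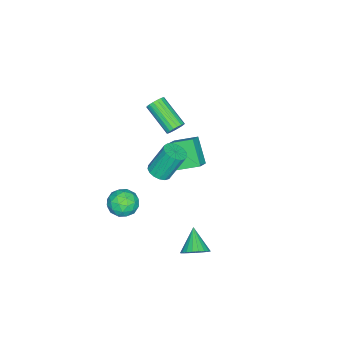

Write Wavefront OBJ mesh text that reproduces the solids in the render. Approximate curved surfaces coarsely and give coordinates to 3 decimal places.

v -3.516 -0.557 -1.338
v -2.636 -0.493 -0.788
v -3.981 0.813 -0.755
v -3.101 0.877 -0.204
v -2.659 0.363 -2.816
v -1.779 0.427 -2.265
v -3.124 1.733 -2.232
v -2.244 1.797 -1.682
v 2.337 -0.697 -2.436
v 2.708 -1.201 -3.255
v 0.852 -1.419 -2.665
v 1.223 -1.923 -3.484
v 1.552 -2.165 -2.538
v 2.47 -1.718 -2.397
v 1.09 -0.902 -3.523
v 2.008 -0.455 -3.382
v 1.937 -1.327 -3.927
v 2.223 -2.108 -3.318
v 1.337 -0.512 -2.602
v 1.623 -1.293 -1.993
v 2.653 -0.886 -2.826
v 0.907 -1.734 -3.094
v 1.101 -1.877 -2.538
v 1.318 -2.172 -3.02
v 2.513 -1.19 -2.321
v 2.731 -1.486 -2.802
v 2.052 -2.052 -2.381
v 0.829 -1.134 -3.118
v 1.047 -1.43 -3.599
v 2.242 -0.448 -2.9
v 2.459 -0.743 -3.382
v 1.508 -0.568 -3.539
v 2.418 -1.256 -3.702
v 1.545 -1.68 -3.836
v 1.467 -1.08 -3.86
v 2.006 -0.818 -3.777
v 2.586 -1.715 -3.344
v 1.713 -2.139 -3.479
v 1.906 -2.281 -2.923
v 2.446 -2.019 -2.84
v 2.133 -1.789 -3.739
v 1.847 -0.481 -2.441
v 0.974 -0.905 -2.576
v 1.114 -0.601 -3.08
v 1.654 -0.339 -2.997
v 2.015 -0.94 -2.084
v 1.142 -1.364 -2.218
v 1.554 -1.802 -2.143
v 2.093 -1.54 -2.06
v 1.427 -0.831 -2.181
v 3.052 1.731 2.746
v 3.506 2.304 2.629
v 3.001 3.061 4.376
v 2.548 2.489 4.494
v 3.197 2.412 2.493
v 2.692 3.169 4.241
v 2.855 2.363 2.416
v 2.35 3.12 4.163
v 2.558 2.17 2.413
v 2.053 2.927 4.161
v 2.374 1.876 2.488
v 1.87 2.634 4.235
v 2.346 1.55 2.621
v 1.841 2.307 4.368
v 2.48 1.264 2.783
v 1.975 2.021 4.531
v 2.744 1.086 2.937
v 2.24 1.843 4.684
v 3.08 1.056 3.047
v 2.575 1.813 4.794
v 3.409 1.18 3.088
v 2.904 1.937 4.835
v 3.656 1.431 3.051
v 3.151 2.188 4.798
v 3.765 1.75 2.944
v 3.26 2.508 4.691
v 3.711 2.066 2.792
v 3.206 2.823 4.539
v 2.941 3.955 -4.19
v 3.341 4.342 -3.508
v 1.819 3.285 -3.15
v 3.097 4.596 -3.608
v 2.826 4.74 -3.808
v 2.576 4.747 -4.074
v 2.388 4.617 -4.36
v 2.296 4.373 -4.617
v 2.316 4.057 -4.8
v 2.444 3.723 -4.877
v 2.657 3.429 -4.835
v 2.92 3.226 -4.682
v 3.187 3.149 -4.444
v 3.411 3.211 -4.161
v 3.554 3.402 -3.884
v 3.591 3.689 -3.659
v 3.516 4.021 -3.526
v -0.526 1.014 3.22
v 0.033 0.771 3.226
v -0.714 -0.918 4.365
v -1.274 -0.674 4.36
v 0.031 0.923 3.451
v -0.716 -0.766 4.59
v -0.081 1.094 3.63
v -0.828 -0.595 4.769
v -0.281 1.248 3.728
v -1.029 -0.441 4.867
v -0.53 1.357 3.725
v -1.277 -0.332 4.865
v -0.778 1.397 3.623
v -1.526 -0.291 4.762
v -0.977 1.362 3.441
v -1.724 -0.327 4.58
v -1.086 1.258 3.215
v -1.833 -0.431 4.354
v -1.084 1.106 2.99
v -1.831 -0.583 4.129
v -0.972 0.935 2.811
v -1.719 -0.754 3.95
v -0.771 0.781 2.713
v -1.519 -0.908 3.852
v -0.523 0.672 2.715
v -1.27 -1.017 3.855
v -0.274 0.631 2.818
v -1.022 -1.057 3.957
v -0.076 0.667 3
v -0.823 -1.022 4.139
f 2 4 1
f 5 2 1
f 1 4 3
f 3 5 1
f 2 8 4
f 6 2 5
f 6 8 2
f 4 8 3
f 7 5 3
f 3 8 7
f 7 6 5
f 8 6 7
f 9 46 25
f 46 20 49
f 25 49 14
f 46 49 25
f 9 25 21
f 25 14 26
f 21 26 10
f 25 26 21
f 9 21 30
f 21 10 31
f 30 31 16
f 21 31 30
f 9 30 42
f 30 16 45
f 42 45 19
f 30 45 42
f 9 42 46
f 42 19 50
f 46 50 20
f 42 50 46
f 10 26 37
f 26 14 40
f 37 40 18
f 26 40 37
f 14 49 27
f 49 20 48
f 27 48 13
f 49 48 27
f 20 50 47
f 50 19 43
f 47 43 11
f 50 43 47
f 19 45 44
f 45 16 32
f 44 32 15
f 45 32 44
f 16 31 36
f 31 10 33
f 36 33 17
f 31 33 36
f 12 38 24
f 38 18 39
f 24 39 13
f 38 39 24
f 12 24 22
f 24 13 23
f 22 23 11
f 24 23 22
f 12 22 29
f 22 11 28
f 29 28 15
f 22 28 29
f 12 29 34
f 29 15 35
f 34 35 17
f 29 35 34
f 12 34 38
f 34 17 41
f 38 41 18
f 34 41 38
f 13 39 27
f 39 18 40
f 27 40 14
f 39 40 27
f 11 23 47
f 23 13 48
f 47 48 20
f 23 48 47
f 15 28 44
f 28 11 43
f 44 43 19
f 28 43 44
f 17 35 36
f 35 15 32
f 36 32 16
f 35 32 36
f 18 41 37
f 41 17 33
f 37 33 10
f 41 33 37
f 52 51 55
f 52 55 53
f 53 55 56
f 53 56 54
f 55 51 57
f 55 57 56
f 56 57 58
f 56 58 54
f 57 51 59
f 57 59 58
f 58 59 60
f 58 60 54
f 59 51 61
f 59 61 60
f 60 61 62
f 60 62 54
f 61 51 63
f 61 63 62
f 62 63 64
f 62 64 54
f 63 51 65
f 63 65 64
f 64 65 66
f 64 66 54
f 65 51 67
f 65 67 66
f 66 67 68
f 66 68 54
f 67 51 69
f 67 69 68
f 68 69 70
f 68 70 54
f 69 51 71
f 69 71 70
f 70 71 72
f 70 72 54
f 71 51 73
f 71 73 72
f 72 73 74
f 72 74 54
f 73 51 75
f 73 75 74
f 74 75 76
f 74 76 54
f 75 51 77
f 75 77 76
f 76 77 78
f 76 78 54
f 77 51 52
f 77 52 78
f 78 52 53
f 78 53 54
f 80 79 82
f 80 82 81
f 82 79 83
f 82 83 81
f 83 79 84
f 83 84 81
f 84 79 85
f 84 85 81
f 85 79 86
f 85 86 81
f 86 79 87
f 86 87 81
f 87 79 88
f 87 88 81
f 88 79 89
f 88 89 81
f 89 79 90
f 89 90 81
f 90 79 91
f 90 91 81
f 91 79 92
f 91 92 81
f 92 79 93
f 92 93 81
f 93 79 94
f 93 94 81
f 94 79 95
f 94 95 81
f 95 79 80
f 95 80 81
f 97 96 100
f 97 100 98
f 98 100 101
f 98 101 99
f 100 96 102
f 100 102 101
f 101 102 103
f 101 103 99
f 102 96 104
f 102 104 103
f 103 104 105
f 103 105 99
f 104 96 106
f 104 106 105
f 105 106 107
f 105 107 99
f 106 96 108
f 106 108 107
f 107 108 109
f 107 109 99
f 108 96 110
f 108 110 109
f 109 110 111
f 109 111 99
f 110 96 112
f 110 112 111
f 111 112 113
f 111 113 99
f 112 96 114
f 112 114 113
f 113 114 115
f 113 115 99
f 114 96 116
f 114 116 115
f 115 116 117
f 115 117 99
f 116 96 118
f 116 118 117
f 117 118 119
f 117 119 99
f 118 96 120
f 118 120 119
f 119 120 121
f 119 121 99
f 120 96 122
f 120 122 121
f 121 122 123
f 121 123 99
f 122 96 124
f 122 124 123
f 123 124 125
f 123 125 99
f 124 96 97
f 124 97 125
f 125 97 98
f 125 98 99



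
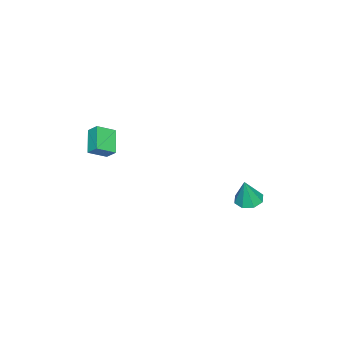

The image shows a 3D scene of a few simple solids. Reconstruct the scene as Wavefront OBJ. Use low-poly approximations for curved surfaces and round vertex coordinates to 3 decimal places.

v 2.607 -3.133 3.66
v 3.452 -3.83 4.282
v 2.689 -2.516 4.239
v 3.534 -3.213 4.861
v 3.806 -2.467 2.779
v 4.651 -3.164 3.401
v 3.888 -1.85 3.358
v 4.733 -2.547 3.98
v -3.806 2.522 -3.968
v -3.206 1.894 -4.159
v -3.334 2.438 -2.212
v -2.946 2.522 -4.199
v -3.19 3.151 -4.103
v -3.795 3.411 -3.928
v -4.406 3.151 -3.776
v -4.665 2.523 -3.737
v -4.422 1.894 -3.833
v -3.817 1.633 -4.008
f 2 4 1
f 5 2 1
f 1 4 3
f 3 5 1
f 2 8 4
f 6 2 5
f 6 8 2
f 4 8 3
f 7 5 3
f 3 8 7
f 7 6 5
f 8 6 7
f 10 9 12
f 10 12 11
f 12 9 13
f 12 13 11
f 13 9 14
f 13 14 11
f 14 9 15
f 14 15 11
f 15 9 16
f 15 16 11
f 16 9 17
f 16 17 11
f 17 9 18
f 17 18 11
f 18 9 10
f 18 10 11



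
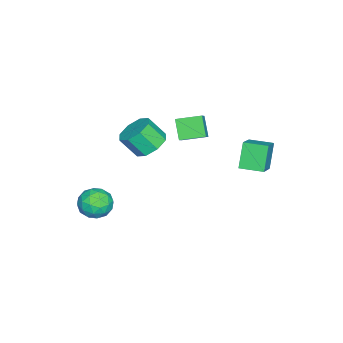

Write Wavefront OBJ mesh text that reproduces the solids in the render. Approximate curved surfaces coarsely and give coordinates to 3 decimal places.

v -2.036 -0.953 2.244
v -1.12 -0.913 2.16
v -0.989 -1.727 3.191
v -1.904 -1.767 3.276
v -1.374 -0.413 2.586
v -1.243 -1.227 3.618
v -2.015 -0.23 2.813
v -1.884 -1.044 3.844
v -2.668 -0.47 2.706
v -2.537 -1.284 3.737
v -2.951 -0.993 2.329
v -2.82 -1.807 3.36
v -2.697 -1.493 1.902
v -2.566 -2.307 2.934
v -2.056 -1.676 1.676
v -1.925 -2.49 2.707
v -1.403 -1.436 1.783
v -1.272 -2.25 2.814
v -4.643 3.006 1.732
v -3.257 3.129 2.581
v -4.738 4.212 1.711
v -3.352 4.335 2.56
v -3.868 3.045 0.46
v -2.482 3.168 1.309
v -3.963 4.251 0.439
v -2.577 4.374 1.288
v -3.926 -0.308 2.891
v -3.167 -0.18 3.481
v -4.325 0.88 3.147
v -3.567 1.008 3.738
v -3.273 0.112 1.962
v -2.515 0.24 2.553
v -3.673 1.3 2.219
v -2.914 1.428 2.809
v 1.001 -1.74 0.357
v 1.483 -1.904 -0.39
v 0.937 -3.176 0.63
v 1.419 -3.34 -0.117
v 1.809 -2.937 0.593
v 1.848 -2.05 0.424
v 0.572 -3.03 -0.184
v 0.611 -2.143 -0.353
v 1.218 -2.701 -0.725
v 1.982 -2.644 -0.245
v 0.438 -2.436 0.485
v 1.202 -2.379 0.965
v 1.247 -1.696 -0.041
v 1.173 -3.384 0.281
v 1.401 -3.147 0.698
v 1.685 -3.244 0.259
v 1.462 -1.782 0.438
v 1.745 -1.878 -0.001
v 1.937 -2.485 0.577
v 0.675 -3.202 0.241
v 0.958 -3.298 -0.198
v 0.735 -1.836 -0.019
v 1.019 -1.933 -0.458
v 0.483 -2.595 -0.337
v 1.375 -2.261 -0.676
v 1.338 -3.105 -0.516
v 0.84 -2.923 -0.555
v 0.863 -2.401 -0.654
v 1.824 -2.227 -0.394
v 1.787 -3.071 -0.234
v 2.016 -2.834 0.184
v 2.039 -2.313 0.084
v 1.668 -2.695 -0.591
v 0.633 -2.009 0.474
v 0.596 -2.853 0.634
v 0.381 -2.767 0.156
v 0.404 -2.246 0.056
v 1.082 -1.975 0.756
v 1.045 -2.819 0.916
v 1.557 -2.679 0.894
v 1.58 -2.157 0.795
v 0.752 -2.385 0.831
f 2 1 5
f 2 5 3
f 3 5 6
f 3 6 4
f 5 1 7
f 5 7 6
f 6 7 8
f 6 8 4
f 7 1 9
f 7 9 8
f 8 9 10
f 8 10 4
f 9 1 11
f 9 11 10
f 10 11 12
f 10 12 4
f 11 1 13
f 11 13 12
f 12 13 14
f 12 14 4
f 13 1 15
f 13 15 14
f 14 15 16
f 14 16 4
f 15 1 17
f 15 17 16
f 16 17 18
f 16 18 4
f 17 1 2
f 17 2 18
f 18 2 3
f 18 3 4
f 20 22 19
f 23 20 19
f 19 22 21
f 21 23 19
f 20 26 22
f 24 20 23
f 24 26 20
f 22 26 21
f 25 23 21
f 21 26 25
f 25 24 23
f 26 24 25
f 28 30 27
f 31 28 27
f 27 30 29
f 29 31 27
f 28 34 30
f 32 28 31
f 32 34 28
f 30 34 29
f 33 31 29
f 29 34 33
f 33 32 31
f 34 32 33
f 35 72 51
f 72 46 75
f 51 75 40
f 72 75 51
f 35 51 47
f 51 40 52
f 47 52 36
f 51 52 47
f 35 47 56
f 47 36 57
f 56 57 42
f 47 57 56
f 35 56 68
f 56 42 71
f 68 71 45
f 56 71 68
f 35 68 72
f 68 45 76
f 72 76 46
f 68 76 72
f 36 52 63
f 52 40 66
f 63 66 44
f 52 66 63
f 40 75 53
f 75 46 74
f 53 74 39
f 75 74 53
f 46 76 73
f 76 45 69
f 73 69 37
f 76 69 73
f 45 71 70
f 71 42 58
f 70 58 41
f 71 58 70
f 42 57 62
f 57 36 59
f 62 59 43
f 57 59 62
f 38 64 50
f 64 44 65
f 50 65 39
f 64 65 50
f 38 50 48
f 50 39 49
f 48 49 37
f 50 49 48
f 38 48 55
f 48 37 54
f 55 54 41
f 48 54 55
f 38 55 60
f 55 41 61
f 60 61 43
f 55 61 60
f 38 60 64
f 60 43 67
f 64 67 44
f 60 67 64
f 39 65 53
f 65 44 66
f 53 66 40
f 65 66 53
f 37 49 73
f 49 39 74
f 73 74 46
f 49 74 73
f 41 54 70
f 54 37 69
f 70 69 45
f 54 69 70
f 43 61 62
f 61 41 58
f 62 58 42
f 61 58 62
f 44 67 63
f 67 43 59
f 63 59 36
f 67 59 63



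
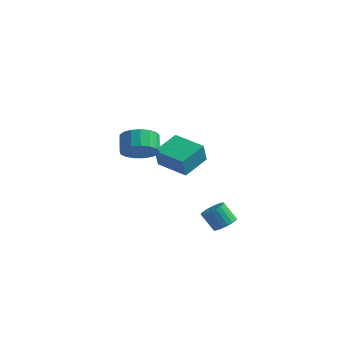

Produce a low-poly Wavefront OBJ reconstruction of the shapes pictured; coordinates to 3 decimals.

v -2.921 2.775 -0.921
v -2.788 2.349 0.171
v -2.806 4.239 -0.364
v -2.673 3.813 0.728
v -1.207 2.727 -1.148
v -1.074 2.301 -0.056
v -1.092 4.191 -0.591
v -0.959 3.765 0.501
v 0.41 -2.681 2.892
v 0.884 -1.989 2.626
v 0.404 -1.407 3.282
v -0.07 -2.099 3.548
v 0.547 -1.983 2.374
v 0.067 -1.401 3.03
v 0.178 -2.137 2.24
v -0.302 -1.555 2.897
v -0.137 -2.415 2.256
v -0.618 -1.834 2.913
v -0.327 -2.754 2.417
v -0.808 -2.173 3.074
v -0.349 -3.077 2.687
v -0.829 -2.495 3.344
v -0.196 -3.309 3.004
v -0.676 -2.727 3.661
v 0.095 -3.397 3.295
v -0.385 -2.815 3.952
v 0.459 -3.32 3.494
v -0.021 -2.739 4.151
v 0.811 -3.098 3.555
v 0.331 -2.516 4.211
v 1.072 -2.78 3.463
v 0.592 -2.198 4.12
v 1.181 -2.439 3.241
v 0.7 -1.857 3.898
v 1.113 -2.153 2.939
v 0.633 -1.572 3.595
v 2.421 0.968 -2.527
v 2.917 1.093 -2.16
v 2.295 0.938 -1.266
v 1.799 0.812 -1.633
v 2.812 1.331 -2.192
v 2.19 1.176 -1.298
v 2.639 1.506 -2.282
v 2.017 1.35 -1.388
v 2.428 1.587 -2.415
v 1.806 1.432 -1.521
v 2.216 1.562 -2.566
v 1.594 1.407 -1.672
v 2.039 1.434 -2.711
v 1.418 1.279 -1.817
v 1.929 1.225 -2.825
v 1.307 1.07 -1.931
v 1.903 0.972 -2.886
v 1.282 0.816 -1.992
v 1.967 0.718 -2.886
v 1.346 0.562 -1.992
v 2.11 0.507 -2.823
v 1.488 0.352 -1.929
v 2.306 0.376 -2.71
v 1.684 0.221 -1.816
v 2.522 0.347 -2.564
v 1.9 0.192 -1.67
v 2.721 0.425 -2.413
v 2.099 0.27 -1.519
v 2.867 0.598 -2.281
v 2.246 0.443 -1.387
v 2.937 0.834 -2.191
v 2.315 0.679 -1.297
f 2 4 1
f 5 2 1
f 1 4 3
f 3 5 1
f 2 8 4
f 6 2 5
f 6 8 2
f 4 8 3
f 7 5 3
f 3 8 7
f 7 6 5
f 8 6 7
f 10 9 13
f 10 13 11
f 11 13 14
f 11 14 12
f 13 9 15
f 13 15 14
f 14 15 16
f 14 16 12
f 15 9 17
f 15 17 16
f 16 17 18
f 16 18 12
f 17 9 19
f 17 19 18
f 18 19 20
f 18 20 12
f 19 9 21
f 19 21 20
f 20 21 22
f 20 22 12
f 21 9 23
f 21 23 22
f 22 23 24
f 22 24 12
f 23 9 25
f 23 25 24
f 24 25 26
f 24 26 12
f 25 9 27
f 25 27 26
f 26 27 28
f 26 28 12
f 27 9 29
f 27 29 28
f 28 29 30
f 28 30 12
f 29 9 31
f 29 31 30
f 30 31 32
f 30 32 12
f 31 9 33
f 31 33 32
f 32 33 34
f 32 34 12
f 33 9 35
f 33 35 34
f 34 35 36
f 34 36 12
f 35 9 10
f 35 10 36
f 36 10 11
f 36 11 12
f 38 37 41
f 38 41 39
f 39 41 42
f 39 42 40
f 41 37 43
f 41 43 42
f 42 43 44
f 42 44 40
f 43 37 45
f 43 45 44
f 44 45 46
f 44 46 40
f 45 37 47
f 45 47 46
f 46 47 48
f 46 48 40
f 47 37 49
f 47 49 48
f 48 49 50
f 48 50 40
f 49 37 51
f 49 51 50
f 50 51 52
f 50 52 40
f 51 37 53
f 51 53 52
f 52 53 54
f 52 54 40
f 53 37 55
f 53 55 54
f 54 55 56
f 54 56 40
f 55 37 57
f 55 57 56
f 56 57 58
f 56 58 40
f 57 37 59
f 57 59 58
f 58 59 60
f 58 60 40
f 59 37 61
f 59 61 60
f 60 61 62
f 60 62 40
f 61 37 63
f 61 63 62
f 62 63 64
f 62 64 40
f 63 37 65
f 63 65 64
f 64 65 66
f 64 66 40
f 65 37 67
f 65 67 66
f 66 67 68
f 66 68 40
f 67 37 38
f 67 38 68
f 68 38 39
f 68 39 40



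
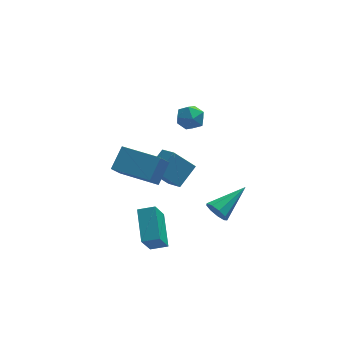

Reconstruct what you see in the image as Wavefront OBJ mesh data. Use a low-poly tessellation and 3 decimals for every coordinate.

v -0.833 -1.814 -4.648
v -1.3 -2.442 -3.451
v -0.814 -0.223 -3.807
v -1.281 -0.85 -2.61
v -0.039 -1.95 -4.41
v -0.506 -2.577 -3.213
v -0.02 -0.358 -3.569
v -0.487 -0.986 -2.372
v 0.098 2.545 -3.146
v 0.951 3.335 -2.403
v -0.321 3.484 -3.663
v 0.533 4.273 -2.92
v 1.107 2.427 -4.18
v 1.961 3.216 -3.437
v 0.689 3.365 -4.697
v 1.542 4.155 -3.954
v 1.34 1.582 1.614
v 1.978 1.213 1.73
v 0.742 0.747 2.25
v 1.38 0.378 2.366
v 1.267 1.04 2.691
v 1.637 1.556 2.298
v 1.083 0.404 1.682
v 1.453 0.92 1.289
v 1.82 0.485 1.772
v 1.934 0.878 2.396
v 0.786 1.082 1.584
v 0.9 1.475 2.208
v 1.976 -2.702 -1.523
v 2.302 -2.785 -2.056
v 3.404 -1.758 -0.797
v 2.072 -2.421 -2.079
v 1.798 -2.189 -1.841
v 1.607 -2.197 -1.455
v 1.588 -2.441 -1.101
v 1.751 -2.808 -0.944
v 2.02 -3.126 -1.059
v 2.268 -3.245 -1.391
v 2.379 -3.11 -1.784
v 0.007 1.683 -3.234
v -0.464 1.1 -2.349
v -1.626 2.938 -3.277
v -2.097 2.355 -2.391
v 0.617 2.505 -2.369
v 0.146 1.922 -1.483
v -1.016 3.76 -2.411
v -1.487 3.177 -1.526
f 2 4 1
f 5 2 1
f 1 4 3
f 3 5 1
f 2 8 4
f 6 2 5
f 6 8 2
f 4 8 3
f 7 5 3
f 3 8 7
f 7 6 5
f 8 6 7
f 10 12 9
f 13 10 9
f 9 12 11
f 11 13 9
f 10 16 12
f 14 10 13
f 14 16 10
f 12 16 11
f 15 13 11
f 11 16 15
f 15 14 13
f 16 14 15
f 17 28 22
f 17 22 18
f 17 18 24
f 17 24 27
f 17 27 28
f 18 22 26
f 22 28 21
f 28 27 19
f 27 24 23
f 24 18 25
f 20 26 21
f 20 21 19
f 20 19 23
f 20 23 25
f 20 25 26
f 21 26 22
f 19 21 28
f 23 19 27
f 25 23 24
f 26 25 18
f 30 29 32
f 30 32 31
f 32 29 33
f 32 33 31
f 33 29 34
f 33 34 31
f 34 29 35
f 34 35 31
f 35 29 36
f 35 36 31
f 36 29 37
f 36 37 31
f 37 29 38
f 37 38 31
f 38 29 39
f 38 39 31
f 39 29 30
f 39 30 31
f 41 43 40
f 44 41 40
f 40 43 42
f 42 44 40
f 41 47 43
f 45 41 44
f 45 47 41
f 43 47 42
f 46 44 42
f 42 47 46
f 46 45 44
f 47 45 46



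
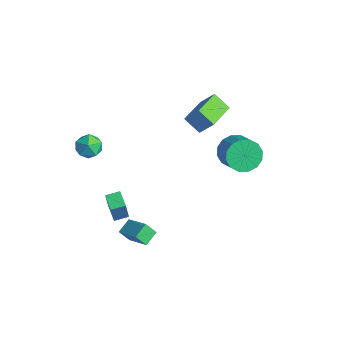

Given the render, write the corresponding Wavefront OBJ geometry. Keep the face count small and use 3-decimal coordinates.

v -1.594 2.262 1.637
v -0.926 2.78 2.702
v -2.642 3.979 1.459
v -1.974 4.497 2.524
v -0.706 2.723 0.856
v -0.038 3.241 1.921
v -1.754 4.44 0.678
v -1.086 4.958 1.743
v -3.55 -3.297 1.119
v -3.07 -2.531 1.096
v -2.33 -4.069 0.884
v -1.85 -3.303 0.861
v -2.214 -3.585 1.639
v -2.968 -3.108 1.784
v -2.432 -3.492 0.196
v -3.186 -3.015 0.341
v -2.379 -2.651 0.526
v -2.244 -2.709 1.418
v -3.156 -3.891 0.562
v -3.021 -3.949 1.454
v 2.486 -4.352 -1.732
v 3.932 -4.122 -0.93
v 2.143 -3.529 -1.349
v 3.59 -3.299 -0.547
v 2.81 -3.881 -2.453
v 4.257 -3.651 -1.651
v 2.468 -3.058 -2.07
v 3.914 -2.828 -1.268
v 3.205 2.58 2.627
v 3.765 2.498 1.73
v 5.054 2.258 2.557
v 4.495 2.34 3.453
v 3.781 3.031 1.859
v 5.07 2.791 2.686
v 3.643 3.443 2.194
v 4.932 3.203 3.021
v 3.388 3.624 2.645
v 4.677 3.384 3.471
v 3.084 3.525 3.091
v 4.373 3.285 3.917
v 2.812 3.173 3.412
v 4.101 2.933 4.239
v 2.646 2.662 3.523
v 3.935 2.422 4.35
v 2.63 2.129 3.394
v 3.919 1.889 4.221
v 2.768 1.717 3.059
v 4.057 1.477 3.886
v 3.023 1.536 2.609
v 4.312 1.296 3.435
v 3.327 1.635 2.163
v 4.616 1.395 2.989
v 3.599 1.987 1.841
v 4.888 1.747 2.668
v -1.292 -2.919 -3.696
v -0.983 -3.273 -2.145
v -1.069 -2.091 -3.551
v -0.76 -2.444 -2.001
v -0.24 -3.156 -3.959
v 0.069 -3.509 -2.409
v -0.017 -2.327 -3.815
v 0.292 -2.681 -2.264
f 2 4 1
f 5 2 1
f 1 4 3
f 3 5 1
f 2 8 4
f 6 2 5
f 6 8 2
f 4 8 3
f 7 5 3
f 3 8 7
f 7 6 5
f 8 6 7
f 9 20 14
f 9 14 10
f 9 10 16
f 9 16 19
f 9 19 20
f 10 14 18
f 14 20 13
f 20 19 11
f 19 16 15
f 16 10 17
f 12 18 13
f 12 13 11
f 12 11 15
f 12 15 17
f 12 17 18
f 13 18 14
f 11 13 20
f 15 11 19
f 17 15 16
f 18 17 10
f 22 24 21
f 25 22 21
f 21 24 23
f 23 25 21
f 22 28 24
f 26 22 25
f 26 28 22
f 24 28 23
f 27 25 23
f 23 28 27
f 27 26 25
f 28 26 27
f 30 29 33
f 30 33 31
f 31 33 34
f 31 34 32
f 33 29 35
f 33 35 34
f 34 35 36
f 34 36 32
f 35 29 37
f 35 37 36
f 36 37 38
f 36 38 32
f 37 29 39
f 37 39 38
f 38 39 40
f 38 40 32
f 39 29 41
f 39 41 40
f 40 41 42
f 40 42 32
f 41 29 43
f 41 43 42
f 42 43 44
f 42 44 32
f 43 29 45
f 43 45 44
f 44 45 46
f 44 46 32
f 45 29 47
f 45 47 46
f 46 47 48
f 46 48 32
f 47 29 49
f 47 49 48
f 48 49 50
f 48 50 32
f 49 29 51
f 49 51 50
f 50 51 52
f 50 52 32
f 51 29 53
f 51 53 52
f 52 53 54
f 52 54 32
f 53 29 30
f 53 30 54
f 54 30 31
f 54 31 32
f 56 58 55
f 59 56 55
f 55 58 57
f 57 59 55
f 56 62 58
f 60 56 59
f 60 62 56
f 58 62 57
f 61 59 57
f 57 62 61
f 61 60 59
f 62 60 61



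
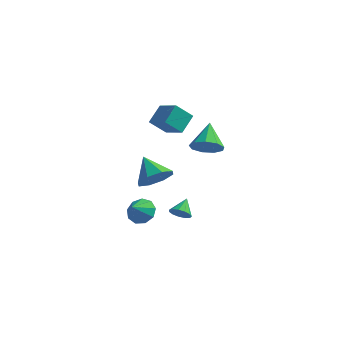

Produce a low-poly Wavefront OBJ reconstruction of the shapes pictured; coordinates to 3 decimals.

v -0.305 -1.661 -4.053
v 0.072 -1.149 -3.445
v -0.475 -2.539 -3.207
v -0.521 -1.048 -3.46
v -1.013 -1.234 -3.752
v -1.174 -1.62 -4.185
v -0.929 -2.026 -4.556
v -0.391 -2.261 -4.692
v 0.186 -2.215 -4.528
v 0.534 -1.911 -4.143
v 0.489 -1.49 -3.715
v -0.45 2.133 0.084
v -1.259 1.616 1.019
v -0.259 3.226 0.854
v -1.068 2.709 1.788
v 0.828 1.411 0.792
v 0.019 0.894 1.726
v 1.019 2.504 1.561
v 0.21 1.987 2.496
v 1.478 -3.728 0.315
v 1.997 -4.091 1.178
v 0.422 -2.932 1.285
v 2.293 -3.375 0.912
v 2.111 -2.866 0.297
v 1.559 -2.862 -0.308
v 0.959 -3.366 -0.548
v 0.664 -4.082 -0.282
v 0.845 -4.59 0.334
v 1.397 -4.594 0.938
v 1.608 3.099 -1.195
v 2.342 2.831 -0.556
v 1.192 4.561 -0.105
v 2.592 3.261 -1.037
v 2.381 3.615 -1.591
v 1.808 3.727 -1.96
v 1.141 3.547 -1.972
v 0.693 3.156 -1.62
v 0.672 2.74 -1.069
v 1.089 2.491 -0.578
v 1.749 2.527 -0.375
v 2.764 -3.466 -2.262
v 3.154 -3.739 -1.834
v 2.756 -2.534 -1.658
v 3.367 -3.579 -2.078
v 3.388 -3.384 -2.38
v 3.211 -3.214 -2.644
v 2.893 -3.124 -2.787
v 2.534 -3.143 -2.764
v 2.247 -3.264 -2.581
v 2.126 -3.449 -2.296
v 2.206 -3.64 -2.001
v 2.464 -3.775 -1.789
v 2.818 -3.812 -1.726
f 2 1 4
f 2 4 3
f 4 1 5
f 4 5 3
f 5 1 6
f 5 6 3
f 6 1 7
f 6 7 3
f 7 1 8
f 7 8 3
f 8 1 9
f 8 9 3
f 9 1 10
f 9 10 3
f 10 1 11
f 10 11 3
f 11 1 2
f 11 2 3
f 13 15 12
f 16 13 12
f 12 15 14
f 14 16 12
f 13 19 15
f 17 13 16
f 17 19 13
f 15 19 14
f 18 16 14
f 14 19 18
f 18 17 16
f 19 17 18
f 21 20 23
f 21 23 22
f 23 20 24
f 23 24 22
f 24 20 25
f 24 25 22
f 25 20 26
f 25 26 22
f 26 20 27
f 26 27 22
f 27 20 28
f 27 28 22
f 28 20 29
f 28 29 22
f 29 20 21
f 29 21 22
f 31 30 33
f 31 33 32
f 33 30 34
f 33 34 32
f 34 30 35
f 34 35 32
f 35 30 36
f 35 36 32
f 36 30 37
f 36 37 32
f 37 30 38
f 37 38 32
f 38 30 39
f 38 39 32
f 39 30 40
f 39 40 32
f 40 30 31
f 40 31 32
f 42 41 44
f 42 44 43
f 44 41 45
f 44 45 43
f 45 41 46
f 45 46 43
f 46 41 47
f 46 47 43
f 47 41 48
f 47 48 43
f 48 41 49
f 48 49 43
f 49 41 50
f 49 50 43
f 50 41 51
f 50 51 43
f 51 41 52
f 51 52 43
f 52 41 53
f 52 53 43
f 53 41 42
f 53 42 43



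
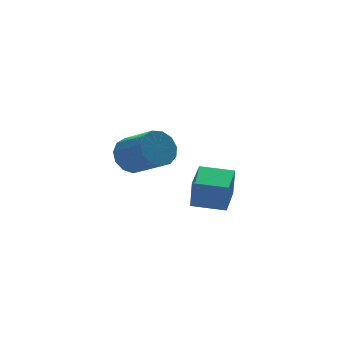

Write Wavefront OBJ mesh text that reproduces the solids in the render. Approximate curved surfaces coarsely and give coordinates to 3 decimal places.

v -1.329 -1.446 -3.25
v -1.358 -1.645 -1.663
v -0.202 -0.133 -3.065
v -0.231 -0.332 -1.477
v -0.049 -2.528 -3.363
v -0.078 -2.727 -1.775
v 1.078 -1.215 -3.177
v 1.049 -1.414 -1.59
v -1.236 4.474 -2.72
v -0.899 3.971 -3.639
v -0.347 2.223 -2.478
v -0.684 2.726 -1.56
v -0.407 4.275 -3.415
v 0.145 2.526 -2.255
v -0.178 4.642 -2.971
v 0.374 2.893 -1.811
v -0.285 4.955 -2.448
v 0.267 3.207 -1.287
v -0.694 5.116 -2.01
v -0.142 3.368 -0.85
v -1.275 5.074 -1.799
v -0.723 3.325 -0.638
v -1.843 4.84 -1.879
v -1.291 3.092 -0.719
v -2.219 4.491 -2.227
v -1.667 2.742 -1.067
v -2.283 4.136 -2.731
v -1.731 2.388 -1.571
v -2.014 3.889 -3.232
v -1.462 2.14 -2.072
v -1.498 3.827 -3.57
v -0.946 2.079 -2.41
f 2 4 1
f 5 2 1
f 1 4 3
f 3 5 1
f 2 8 4
f 6 2 5
f 6 8 2
f 4 8 3
f 7 5 3
f 3 8 7
f 7 6 5
f 8 6 7
f 10 9 13
f 10 13 11
f 11 13 14
f 11 14 12
f 13 9 15
f 13 15 14
f 14 15 16
f 14 16 12
f 15 9 17
f 15 17 16
f 16 17 18
f 16 18 12
f 17 9 19
f 17 19 18
f 18 19 20
f 18 20 12
f 19 9 21
f 19 21 20
f 20 21 22
f 20 22 12
f 21 9 23
f 21 23 22
f 22 23 24
f 22 24 12
f 23 9 25
f 23 25 24
f 24 25 26
f 24 26 12
f 25 9 27
f 25 27 26
f 26 27 28
f 26 28 12
f 27 9 29
f 27 29 28
f 28 29 30
f 28 30 12
f 29 9 31
f 29 31 30
f 30 31 32
f 30 32 12
f 31 9 10
f 31 10 32
f 32 10 11
f 32 11 12



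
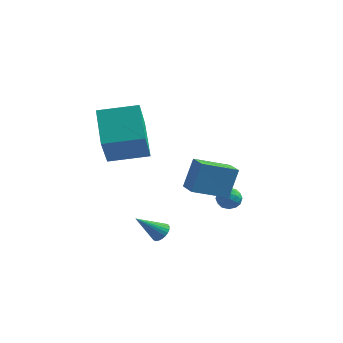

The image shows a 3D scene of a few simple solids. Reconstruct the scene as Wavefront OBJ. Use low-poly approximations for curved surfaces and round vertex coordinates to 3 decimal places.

v 0.22 4.097 -3.514
v 0.729 4.3 -3.16
v 0.091 3.28 -2.86
v 0.6 3.483 -2.506
v 0.046 3.828 -2.509
v 0.126 4.333 -2.914
v 0.694 3.247 -3.106
v 0.774 3.752 -3.511
v 1.021 3.775 -2.908
v 0.621 4.134 -2.539
v 0.199 3.446 -3.481
v -0.201 3.805 -3.112
v 0.486 4.27 -3.395
v 0.334 3.31 -2.625
v 0.009 3.512 -2.627
v 0.308 3.632 -2.419
v 0.132 4.289 -3.25
v 0.43 4.409 -3.042
v 0.029 4.131 -2.659
v 0.39 3.171 -2.978
v 0.688 3.291 -2.77
v 0.512 3.948 -3.601
v 0.811 4.068 -3.393
v 0.791 3.449 -3.361
v 0.957 4.081 -3.038
v 0.881 3.601 -2.654
v 0.936 3.462 -3.006
v 0.983 3.759 -3.244
v 0.721 4.292 -2.822
v 0.645 3.812 -2.437
v 0.32 4.014 -2.439
v 0.367 4.311 -2.677
v 0.893 3.984 -2.673
v 0.175 3.768 -3.583
v 0.099 3.288 -3.198
v 0.453 3.269 -3.343
v 0.5 3.566 -3.581
v -0.061 3.979 -3.366
v -0.137 3.499 -2.982
v -0.163 3.821 -2.776
v -0.116 4.118 -3.014
v -0.073 3.596 -3.347
v -4.705 1.164 1.777
v -4.392 -0.102 3.548
v -2.988 1.996 2.068
v -2.674 0.729 3.839
v -3.786 -0.309 0.561
v -3.472 -1.576 2.332
v -2.068 0.522 0.852
v -1.755 -0.744 2.623
v 0.375 -1.571 0.53
v 0.597 -0.979 1.967
v 1.664 -0.545 -0.091
v 1.885 0.047 1.346
v 1.075 -2.327 0.734
v 1.296 -1.735 2.171
v 2.363 -1.301 0.113
v 2.585 -0.709 1.55
v -0.688 -1.514 -2.628
v -0.316 -1.887 -2.567
v -1.572 -2.226 -1.572
v -0.258 -1.749 -2.425
v -0.265 -1.575 -2.314
v -0.336 -1.391 -2.25
v -0.461 -1.227 -2.244
v -0.621 -1.106 -2.296
v -0.79 -1.047 -2.399
v -0.944 -1.06 -2.536
v -1.059 -1.141 -2.688
v -1.118 -1.28 -2.83
v -1.11 -1.454 -2.941
v -1.039 -1.637 -3.005
v -0.914 -1.802 -3.011
v -0.754 -1.923 -2.959
v -0.585 -1.981 -2.856
v -0.431 -1.969 -2.719
f 1 38 17
f 38 12 41
f 17 41 6
f 38 41 17
f 1 17 13
f 17 6 18
f 13 18 2
f 17 18 13
f 1 13 22
f 13 2 23
f 22 23 8
f 13 23 22
f 1 22 34
f 22 8 37
f 34 37 11
f 22 37 34
f 1 34 38
f 34 11 42
f 38 42 12
f 34 42 38
f 2 18 29
f 18 6 32
f 29 32 10
f 18 32 29
f 6 41 19
f 41 12 40
f 19 40 5
f 41 40 19
f 12 42 39
f 42 11 35
f 39 35 3
f 42 35 39
f 11 37 36
f 37 8 24
f 36 24 7
f 37 24 36
f 8 23 28
f 23 2 25
f 28 25 9
f 23 25 28
f 4 30 16
f 30 10 31
f 16 31 5
f 30 31 16
f 4 16 14
f 16 5 15
f 14 15 3
f 16 15 14
f 4 14 21
f 14 3 20
f 21 20 7
f 14 20 21
f 4 21 26
f 21 7 27
f 26 27 9
f 21 27 26
f 4 26 30
f 26 9 33
f 30 33 10
f 26 33 30
f 5 31 19
f 31 10 32
f 19 32 6
f 31 32 19
f 3 15 39
f 15 5 40
f 39 40 12
f 15 40 39
f 7 20 36
f 20 3 35
f 36 35 11
f 20 35 36
f 9 27 28
f 27 7 24
f 28 24 8
f 27 24 28
f 10 33 29
f 33 9 25
f 29 25 2
f 33 25 29
f 44 46 43
f 47 44 43
f 43 46 45
f 45 47 43
f 44 50 46
f 48 44 47
f 48 50 44
f 46 50 45
f 49 47 45
f 45 50 49
f 49 48 47
f 50 48 49
f 52 54 51
f 55 52 51
f 51 54 53
f 53 55 51
f 52 58 54
f 56 52 55
f 56 58 52
f 54 58 53
f 57 55 53
f 53 58 57
f 57 56 55
f 58 56 57
f 60 59 62
f 60 62 61
f 62 59 63
f 62 63 61
f 63 59 64
f 63 64 61
f 64 59 65
f 64 65 61
f 65 59 66
f 65 66 61
f 66 59 67
f 66 67 61
f 67 59 68
f 67 68 61
f 68 59 69
f 68 69 61
f 69 59 70
f 69 70 61
f 70 59 71
f 70 71 61
f 71 59 72
f 71 72 61
f 72 59 73
f 72 73 61
f 73 59 74
f 73 74 61
f 74 59 75
f 74 75 61
f 75 59 76
f 75 76 61
f 76 59 60
f 76 60 61



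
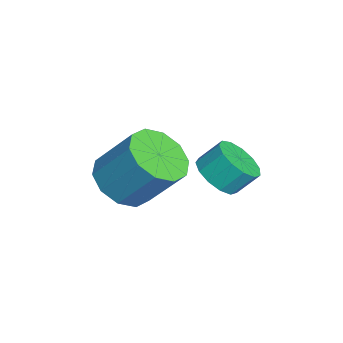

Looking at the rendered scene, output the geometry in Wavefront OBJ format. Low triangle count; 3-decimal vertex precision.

v -4.136 -0.267 -1.784
v -3.07 -0.431 -2.003
v -2.599 0.663 -0.536
v -3.664 0.827 -0.316
v -3.274 0.119 -2.348
v -2.802 1.212 -0.88
v -3.806 0.521 -2.477
v -3.335 1.615 -1.009
v -4.464 0.623 -2.341
v -3.993 1.716 -0.874
v -4.997 0.384 -1.993
v -4.526 1.478 -0.525
v -5.201 -0.103 -1.564
v -4.73 0.991 -0.097
v -4.998 -0.652 -1.22
v -4.526 0.441 0.248
v -4.465 -1.055 -1.091
v -3.994 0.039 0.377
v -3.807 -1.156 -1.226
v -3.336 -0.063 0.241
v -3.274 -0.918 -1.575
v -2.803 0.176 -0.107
v -3.677 2.515 -1.349
v -3.294 1.968 -0.823
v -3.319 2.658 -0.086
v -3.703 3.205 -0.611
v -2.945 2.213 -1.041
v -2.97 2.903 -0.304
v -2.828 2.555 -1.357
v -2.854 3.244 -0.619
v -2.982 2.883 -1.669
v -3.007 3.573 -0.932
v -3.356 3.095 -1.88
v -3.381 3.785 -1.143
v -3.832 3.123 -1.923
v -3.857 3.813 -1.185
v -4.259 2.957 -1.782
v -4.285 3.647 -1.045
v -4.502 2.652 -1.505
v -4.527 3.342 -0.767
v -4.482 2.303 -1.177
v -4.508 2.992 -0.44
v -4.207 2.021 -0.904
v -4.233 2.711 -0.167
v -3.764 1.896 -0.772
v -3.79 2.586 -0.035
f 2 1 5
f 2 5 3
f 3 5 6
f 3 6 4
f 5 1 7
f 5 7 6
f 6 7 8
f 6 8 4
f 7 1 9
f 7 9 8
f 8 9 10
f 8 10 4
f 9 1 11
f 9 11 10
f 10 11 12
f 10 12 4
f 11 1 13
f 11 13 12
f 12 13 14
f 12 14 4
f 13 1 15
f 13 15 14
f 14 15 16
f 14 16 4
f 15 1 17
f 15 17 16
f 16 17 18
f 16 18 4
f 17 1 19
f 17 19 18
f 18 19 20
f 18 20 4
f 19 1 21
f 19 21 20
f 20 21 22
f 20 22 4
f 21 1 2
f 21 2 22
f 22 2 3
f 22 3 4
f 24 23 27
f 24 27 25
f 25 27 28
f 25 28 26
f 27 23 29
f 27 29 28
f 28 29 30
f 28 30 26
f 29 23 31
f 29 31 30
f 30 31 32
f 30 32 26
f 31 23 33
f 31 33 32
f 32 33 34
f 32 34 26
f 33 23 35
f 33 35 34
f 34 35 36
f 34 36 26
f 35 23 37
f 35 37 36
f 36 37 38
f 36 38 26
f 37 23 39
f 37 39 38
f 38 39 40
f 38 40 26
f 39 23 41
f 39 41 40
f 40 41 42
f 40 42 26
f 41 23 43
f 41 43 42
f 42 43 44
f 42 44 26
f 43 23 45
f 43 45 44
f 44 45 46
f 44 46 26
f 45 23 24
f 45 24 46
f 46 24 25
f 46 25 26



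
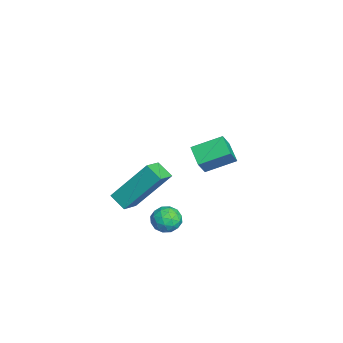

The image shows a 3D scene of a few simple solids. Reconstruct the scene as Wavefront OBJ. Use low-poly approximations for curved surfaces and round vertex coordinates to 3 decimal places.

v -4.179 2.895 -1.433
v -4.267 4.2 -0.855
v -3.279 3.163 -1.903
v -3.366 4.468 -1.325
v -3.694 2.592 -0.675
v -3.781 3.897 -0.097
v -2.793 2.86 -1.145
v -2.881 4.165 -0.567
v 0.807 -0.191 -0.299
v 0.899 1.178 1.408
v 1.306 0.313 -0.73
v 1.398 1.682 0.977
v 1.542 -0.642 0.023
v 1.634 0.727 1.73
v 2.041 -0.138 -0.408
v 2.133 1.231 1.299
v 1.19 1.828 -1.433
v 1.697 2.032 -1.079
v 1.623 0.868 -1.501
v 2.13 1.072 -1.147
v 1.544 1.009 -0.87
v 1.276 1.602 -0.828
v 2.044 1.298 -1.752
v 1.776 1.891 -1.71
v 2.225 1.704 -1.276
v 1.916 1.526 -0.73
v 1.404 1.374 -1.85
v 1.095 1.196 -1.304
v 1.405 2.014 -1.25
v 1.915 0.886 -1.33
v 1.57 0.849 -1.167
v 1.868 0.969 -0.959
v 1.158 1.762 -1.102
v 1.456 1.881 -0.894
v 1.366 1.28 -0.771
v 1.864 1.019 -1.686
v 2.162 1.138 -1.478
v 1.452 1.931 -1.621
v 1.75 2.051 -1.413
v 1.954 1.62 -1.809
v 2.014 1.941 -1.158
v 2.269 1.377 -1.198
v 2.218 1.51 -1.553
v 2.061 1.858 -1.529
v 1.832 1.836 -0.837
v 2.087 1.273 -0.877
v 1.742 1.236 -0.714
v 1.585 1.584 -0.689
v 2.143 1.644 -0.953
v 1.233 1.627 -1.703
v 1.488 1.064 -1.743
v 1.735 1.316 -1.891
v 1.578 1.664 -1.866
v 1.051 1.523 -1.382
v 1.306 0.959 -1.422
v 1.259 1.042 -1.051
v 1.102 1.39 -1.027
v 1.177 1.256 -1.627
f 2 4 1
f 5 2 1
f 1 4 3
f 3 5 1
f 2 8 4
f 6 2 5
f 6 8 2
f 4 8 3
f 7 5 3
f 3 8 7
f 7 6 5
f 8 6 7
f 10 12 9
f 13 10 9
f 9 12 11
f 11 13 9
f 10 16 12
f 14 10 13
f 14 16 10
f 12 16 11
f 15 13 11
f 11 16 15
f 15 14 13
f 16 14 15
f 17 54 33
f 54 28 57
f 33 57 22
f 54 57 33
f 17 33 29
f 33 22 34
f 29 34 18
f 33 34 29
f 17 29 38
f 29 18 39
f 38 39 24
f 29 39 38
f 17 38 50
f 38 24 53
f 50 53 27
f 38 53 50
f 17 50 54
f 50 27 58
f 54 58 28
f 50 58 54
f 18 34 45
f 34 22 48
f 45 48 26
f 34 48 45
f 22 57 35
f 57 28 56
f 35 56 21
f 57 56 35
f 28 58 55
f 58 27 51
f 55 51 19
f 58 51 55
f 27 53 52
f 53 24 40
f 52 40 23
f 53 40 52
f 24 39 44
f 39 18 41
f 44 41 25
f 39 41 44
f 20 46 32
f 46 26 47
f 32 47 21
f 46 47 32
f 20 32 30
f 32 21 31
f 30 31 19
f 32 31 30
f 20 30 37
f 30 19 36
f 37 36 23
f 30 36 37
f 20 37 42
f 37 23 43
f 42 43 25
f 37 43 42
f 20 42 46
f 42 25 49
f 46 49 26
f 42 49 46
f 21 47 35
f 47 26 48
f 35 48 22
f 47 48 35
f 19 31 55
f 31 21 56
f 55 56 28
f 31 56 55
f 23 36 52
f 36 19 51
f 52 51 27
f 36 51 52
f 25 43 44
f 43 23 40
f 44 40 24
f 43 40 44
f 26 49 45
f 49 25 41
f 45 41 18
f 49 41 45

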